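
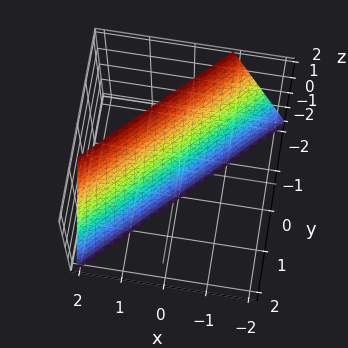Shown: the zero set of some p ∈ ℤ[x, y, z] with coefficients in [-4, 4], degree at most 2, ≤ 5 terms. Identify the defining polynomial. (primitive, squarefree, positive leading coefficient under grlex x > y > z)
3*x - 3*y - z - 2

1. Degree: every cross-section is a straight line — this is a plane, so deg p = 1.
2. Checking where it meets the axes: one z-axis crossing is at z = -2.
3. Matching integer coefficients to the picture gives p.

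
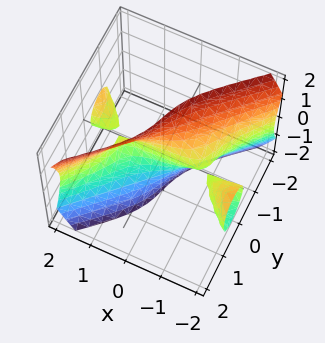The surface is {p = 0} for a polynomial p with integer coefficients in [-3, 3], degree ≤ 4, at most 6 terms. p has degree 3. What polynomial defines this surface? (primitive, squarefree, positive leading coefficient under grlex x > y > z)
2*x^2*y + x*y^2 + 2*x*z^2 - 3*y^3 - 3*y

(a) The picture has 3 separate pieces.
(b) Degree: a generic line meets the surface in up to 3 points, so deg p = 3.
(c) Checking where it meets the axes: the visible x-axis segment lies entirely on the surface; every point of the z-axis in the box is on the surface; it crosses the y-axis at the gridline y = 0.
(d) Assembling these constraints gives the stated polynomial.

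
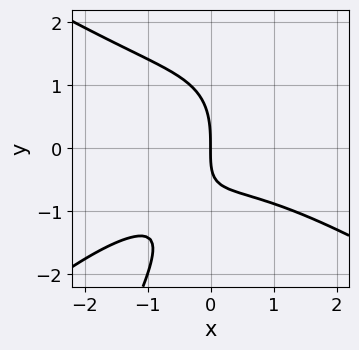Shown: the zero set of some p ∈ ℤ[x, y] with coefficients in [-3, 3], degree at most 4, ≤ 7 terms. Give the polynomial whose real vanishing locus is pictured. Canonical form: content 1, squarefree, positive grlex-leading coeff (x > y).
x^3 - 2*x*y^2 + y^3 + 2*x*y + 3*x

1. Degree: no degree-2 curve has this shape, so deg p = 3.
2. Observable constraints: it meets the y-axis at y = 0 (among the integer gridlines); one x-axis crossing is at x = 0.
3. Solving for integer coefficients yields p as stated.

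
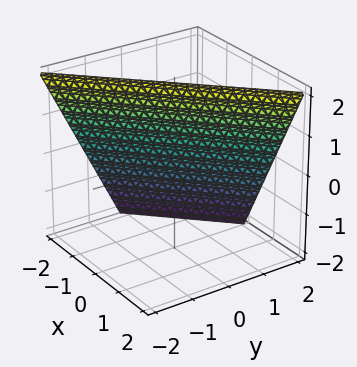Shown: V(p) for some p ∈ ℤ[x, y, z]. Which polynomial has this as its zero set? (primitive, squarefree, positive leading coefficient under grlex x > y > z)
2*x - 2*y - z + 2

1. deg p = 1.
2. Against the integer gridlines: one x-axis crossing is at x = -1; it crosses the y-axis at the gridline y = 1; one z-axis crossing is at z = 2.
3. Fitting integer coefficients to these (and the overall shape) gives p.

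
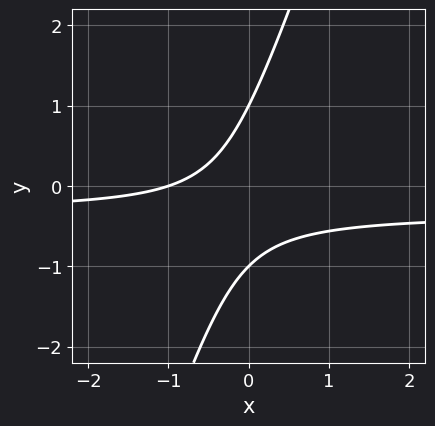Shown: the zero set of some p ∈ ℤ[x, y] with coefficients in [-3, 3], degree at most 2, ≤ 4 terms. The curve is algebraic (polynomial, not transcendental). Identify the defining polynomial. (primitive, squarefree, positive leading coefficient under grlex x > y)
First, the degree is 2 — a generic line meets the curve in up to 2 points.
Next, checking where it meets the axes: it crosses the x-axis at the gridline x = -1; among the integer gridlines, it crosses the y-axis at y ∈ {-1, 1}.
Finally, together with the visible shape, these determine p as stated.

3*x*y - y^2 + x + 1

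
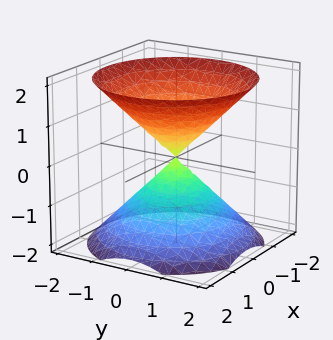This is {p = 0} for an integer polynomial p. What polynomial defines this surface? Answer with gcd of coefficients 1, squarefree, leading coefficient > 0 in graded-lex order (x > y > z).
(a) There are 2 components.
(b) The degree is 2 — a double cone through the origin; a quadric.
(c) Symmetries: the z ↦ −z reflection is a symmetry, so z appears only in even powers; rotational symmetry about the z-axis ⇒ p depends on x, y only through x² + y².
(d) Checking where it meets the axes: it meets the x-axis at x = 0 (among the integer gridlines); one y-axis crossing is at y = 0; it crosses the z-axis at the gridline z = 0.
(e) Putting this together gives p.

x^2 + y^2 - z^2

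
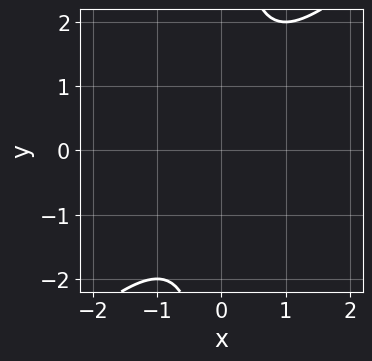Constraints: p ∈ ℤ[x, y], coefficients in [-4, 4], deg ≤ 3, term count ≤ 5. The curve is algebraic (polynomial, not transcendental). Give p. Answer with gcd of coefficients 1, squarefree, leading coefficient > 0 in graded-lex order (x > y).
x^2 - x*y + 1

deg p = 2.
From the visible intercepts: no y-intercept at any integer in the box; it misses every integer gridline on the x-axis.
Assembling these constraints gives the stated polynomial.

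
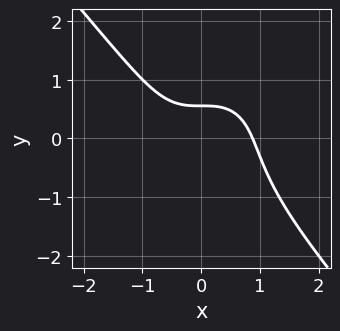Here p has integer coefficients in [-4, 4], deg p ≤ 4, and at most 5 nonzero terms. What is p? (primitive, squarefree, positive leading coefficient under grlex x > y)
(a) The degree is 3 — a generic line meets the curve in up to 3 points.
(b) Putting this together gives p.

3*x^3 + 2*y^3 + 3*y - 2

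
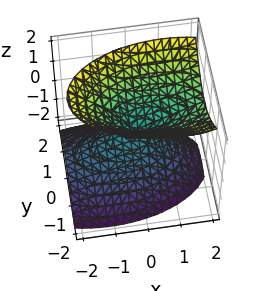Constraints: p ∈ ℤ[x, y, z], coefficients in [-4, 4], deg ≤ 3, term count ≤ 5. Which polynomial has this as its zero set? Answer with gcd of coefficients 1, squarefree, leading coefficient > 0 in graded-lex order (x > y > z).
First, I count 2 distinct pieces.
Then, degree: a generic line meets the surface in up to 2 points, so deg p = 2.
Next, against the integer gridlines: one y-axis crossing is at y = 0; it meets the x-axis at x = 0 (among the integer gridlines); it crosses the z-axis at the gridline z = 0.
Finally, these observations pin down the coefficients.

x^2 - x*z + 3*y^2 - 2*z^2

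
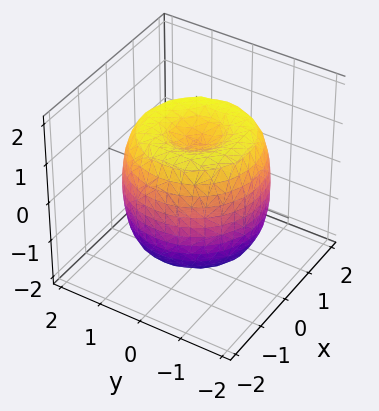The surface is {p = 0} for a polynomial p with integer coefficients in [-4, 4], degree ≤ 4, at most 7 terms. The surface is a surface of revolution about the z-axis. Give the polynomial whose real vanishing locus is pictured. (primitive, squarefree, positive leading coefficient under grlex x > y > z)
x^4 + 2*x^2*y^2 + y^4 - 2*x^2 - 2*y^2 + z^2 - 1

First, the degree is 4 — the shape is more complex than any degree-3 surface.
Next, symmetries: every cross-section ⟂ z is a circle, so x, y appear only via x² + y².
Then, from the visible intercepts: among the integer gridlines, it crosses the z-axis at z ∈ {-1, 1}; a circular section at z = -1 has radius between 1 and 2.
Finally, assembling these constraints gives the stated polynomial.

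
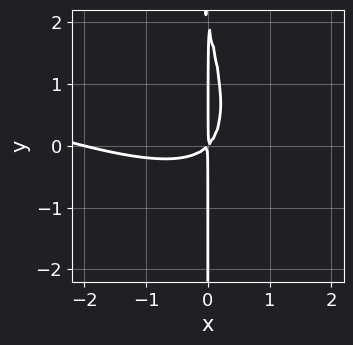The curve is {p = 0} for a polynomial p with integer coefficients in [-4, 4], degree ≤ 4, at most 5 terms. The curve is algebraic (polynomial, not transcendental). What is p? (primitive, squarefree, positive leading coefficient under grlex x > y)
The degree is 3 — a generic line meets the curve in up to 3 points.
Against the integer gridlines: it crosses the x-axis at the gridline x = -2; the visible y-axis segment lies entirely on the curve.
Together with the visible shape, these determine p as stated.

x^3 + 3*x^2*y + x*y^2 + 2*x^2 - 2*x*y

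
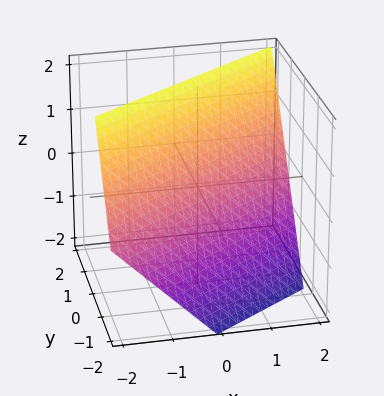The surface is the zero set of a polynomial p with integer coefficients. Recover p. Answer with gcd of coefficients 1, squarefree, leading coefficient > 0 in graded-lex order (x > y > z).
2*x - 3*y + 2*z - 2

Degree: every cross-section is a straight line — this is a plane, so deg p = 1.
Reading off the gridlines: it meets the x-axis at x = 1 (among the integer gridlines); it meets the z-axis at z = 1 (among the integer gridlines).
These observations pin down the coefficients.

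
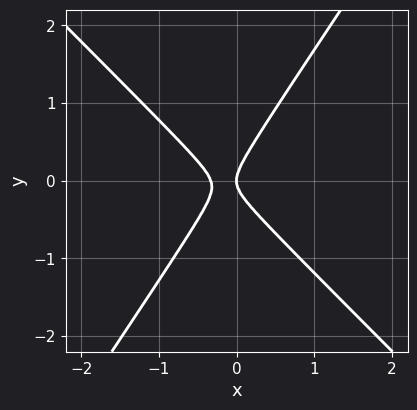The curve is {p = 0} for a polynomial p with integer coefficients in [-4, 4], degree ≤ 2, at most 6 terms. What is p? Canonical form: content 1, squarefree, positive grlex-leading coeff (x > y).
3*x^2 + x*y - 2*y^2 + x

The degree is 2 — the shape is more complex than any degree-1 curve.
Observable constraints: it crosses the x-axis at the gridline x = 0; it crosses the y-axis at the gridline y = 0.
Matching integer coefficients to the picture gives p.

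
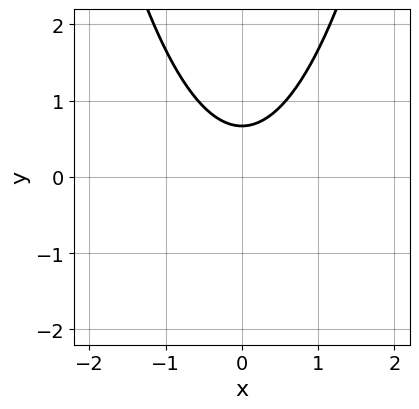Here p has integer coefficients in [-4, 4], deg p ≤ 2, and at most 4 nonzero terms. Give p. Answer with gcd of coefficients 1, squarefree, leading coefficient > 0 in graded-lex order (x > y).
deg p = 2. A generic line meets the curve in up to 2 points.
Symmetries: mirror symmetry x ↦ −x ⇒ only even powers of x.
Observable constraints: it misses every integer gridline on the x-axis.
Together with the visible shape, these determine p as stated.

3*x^2 - 3*y + 2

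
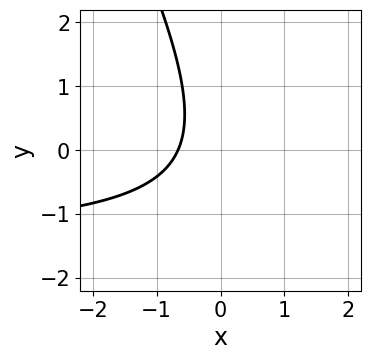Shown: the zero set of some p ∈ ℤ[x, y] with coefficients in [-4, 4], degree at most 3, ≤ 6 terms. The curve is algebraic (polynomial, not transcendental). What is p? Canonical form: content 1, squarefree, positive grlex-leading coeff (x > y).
1. Degree: the shape is more complex than any degree-1 curve, so deg p = 2.
2. Checking where it meets the axes: no y-intercept at any integer in the box.
3. Assembling these constraints gives the stated polynomial.

2*x*y + y^2 + 3*x + 2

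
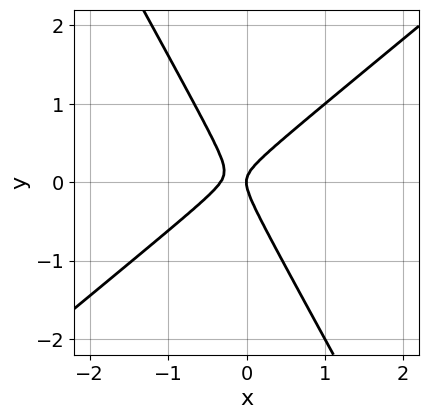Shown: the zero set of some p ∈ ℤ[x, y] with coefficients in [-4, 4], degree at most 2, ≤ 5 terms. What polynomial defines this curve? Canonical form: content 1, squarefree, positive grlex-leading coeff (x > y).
deg p = 2.
Reading off the gridlines: one y-axis crossing is at y = 0; one x-axis crossing is at x = 0.
Fitting integer coefficients to these (and the overall shape) gives p.

3*x^2 - 2*x*y - 2*y^2 + x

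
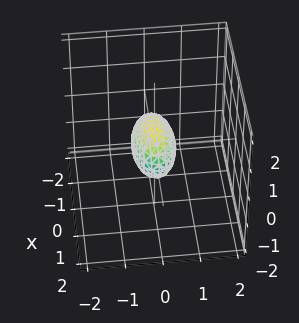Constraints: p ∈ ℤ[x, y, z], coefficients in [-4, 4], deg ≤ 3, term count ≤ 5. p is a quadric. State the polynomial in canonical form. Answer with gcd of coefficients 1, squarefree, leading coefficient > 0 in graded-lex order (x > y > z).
1. deg p = 2. Bounded and convex; a quadric.
2. Symmetries: mirror symmetry x ↦ −x ⇒ only even powers of x; it's symmetric under y → −y, forcing even powers of y; mirror symmetry z ↦ −z ⇒ only even powers of z.
3. Checking where it meets the axes: among the integer gridlines, it crosses the x-axis at x ∈ {-1, 1}.
4. Matching integer coefficients to the picture gives p.

x^2 + 3*y^2 + 2*z^2 - 1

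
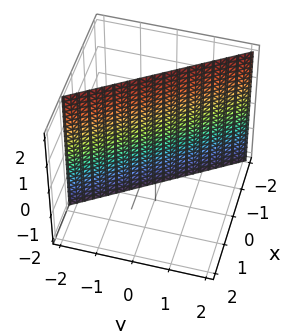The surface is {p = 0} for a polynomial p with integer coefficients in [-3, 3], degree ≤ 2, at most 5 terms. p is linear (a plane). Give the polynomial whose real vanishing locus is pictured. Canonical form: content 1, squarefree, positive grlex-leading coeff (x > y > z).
3*x + 2*y + 2

The degree is 1 — the surface is flat (a plane).
Against the integer gridlines: one y-axis crossing is at y = -1; no z-intercept at any integer in the box.
Fitting integer coefficients to these (and the overall shape) gives p.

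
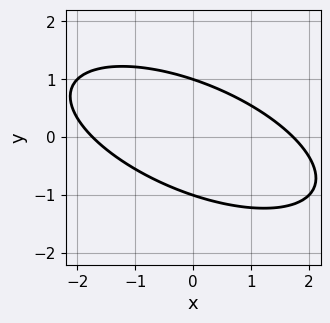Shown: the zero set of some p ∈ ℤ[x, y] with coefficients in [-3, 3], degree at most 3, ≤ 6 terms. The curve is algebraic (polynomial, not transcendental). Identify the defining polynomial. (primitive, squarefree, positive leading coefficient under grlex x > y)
x^2 + 2*x*y + 3*y^2 - 3

(a) The degree is 2 — a generic line meets the curve in up to 2 points.
(b) Observable constraints: the y-axis gridline crossings are at y ∈ {-1, 1}.
(c) Fitting integer coefficients to these (and the overall shape) gives p.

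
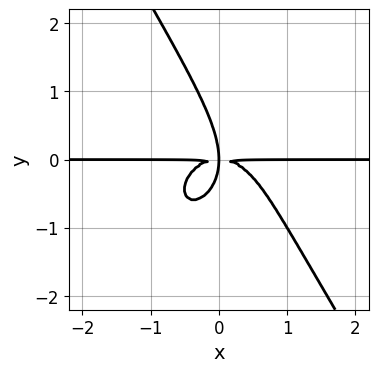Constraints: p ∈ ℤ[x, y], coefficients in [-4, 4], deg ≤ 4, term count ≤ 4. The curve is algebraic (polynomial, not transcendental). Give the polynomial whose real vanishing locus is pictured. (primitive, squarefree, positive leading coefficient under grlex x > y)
First, the degree is 4 — the shape is more complex than any degree-3 curve.
Next, observable constraints: the visible x-axis segment lies entirely on the curve.
Finally, together with the visible shape, these determine p as stated.

2*x^3*y + x*y^3 + y^4 + 2*x*y^2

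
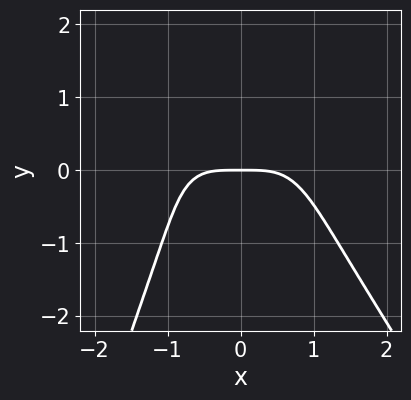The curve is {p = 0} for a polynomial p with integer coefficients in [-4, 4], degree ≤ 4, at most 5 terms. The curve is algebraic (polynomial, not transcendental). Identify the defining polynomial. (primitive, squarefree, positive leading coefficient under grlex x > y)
(a) deg p = 4. The shape is more complex than any degree-3 curve.
(b) Checking where it meets the axes: one y-axis crossing is at y = 0; it crosses the x-axis at the gridline x = 0.
(c) Assembling these constraints gives the stated polynomial.

2*x^4 + x^3*y + y^3 + 3*y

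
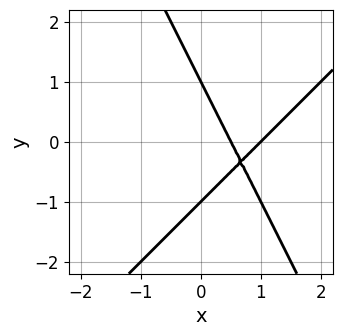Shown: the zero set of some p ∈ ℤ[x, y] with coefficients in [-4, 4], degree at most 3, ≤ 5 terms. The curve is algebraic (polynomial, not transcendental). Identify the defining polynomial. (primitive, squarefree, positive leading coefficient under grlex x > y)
2*x^2 - x*y - y^2 - 3*x + 1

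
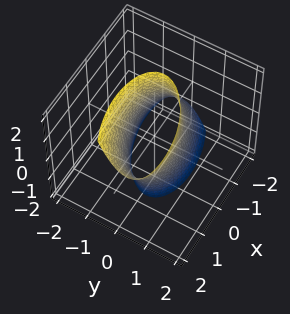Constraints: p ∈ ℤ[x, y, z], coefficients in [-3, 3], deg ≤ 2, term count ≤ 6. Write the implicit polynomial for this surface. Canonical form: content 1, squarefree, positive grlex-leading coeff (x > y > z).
1. Degree: no degree-1 surface has this shape, so deg p = 2.
2. Reading off the gridlines: it misses every integer gridline on the z-axis.
3. Assembling these constraints gives the stated polynomial.

x^2 - x*y - x*z + 3*y^2 - 2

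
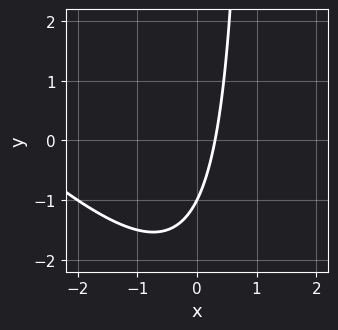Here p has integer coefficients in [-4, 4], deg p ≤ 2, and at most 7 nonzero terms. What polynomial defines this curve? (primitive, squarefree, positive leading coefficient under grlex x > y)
x^2 + x*y + 3*x - y - 1

First, the degree is 2 — no degree-1 curve has this shape.
Next, from the visible intercepts: it meets the y-axis at y = -1 (among the integer gridlines).
Finally, these observations pin down the coefficients.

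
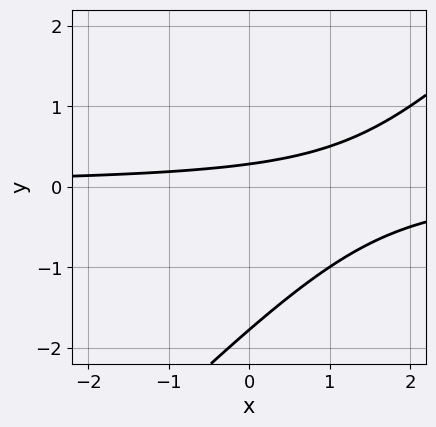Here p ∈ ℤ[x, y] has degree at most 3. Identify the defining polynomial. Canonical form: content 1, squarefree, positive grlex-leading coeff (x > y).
2*x*y - 2*y^2 - 3*y + 1

The degree is 2 — no degree-1 curve has this shape.
Observable constraints: the curve avoids every integer x-axis point in the box.
Matching integer coefficients to the picture gives p.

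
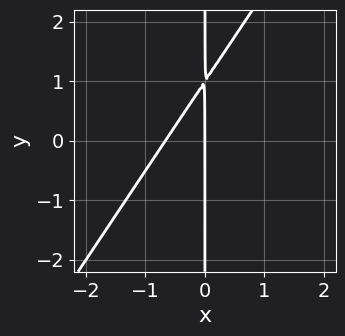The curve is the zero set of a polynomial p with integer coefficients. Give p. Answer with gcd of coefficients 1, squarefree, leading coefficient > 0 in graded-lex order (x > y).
deg p = 2. No degree-1 curve has this shape.
Reading off the gridlines: one x-axis crossing is at x = 0; the visible y-axis segment lies entirely on the curve.
Matching integer coefficients to the picture gives p.

3*x^2 - 2*x*y + 2*x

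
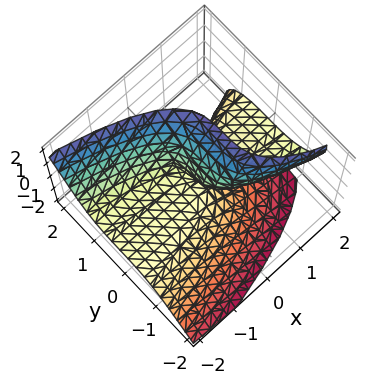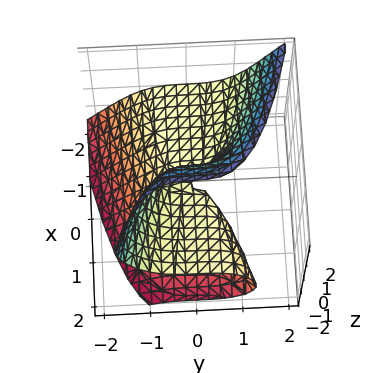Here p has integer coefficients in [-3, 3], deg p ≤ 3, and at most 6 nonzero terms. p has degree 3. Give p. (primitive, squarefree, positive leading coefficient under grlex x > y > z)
2*y^3 - z^3 + 3*x*z + z^2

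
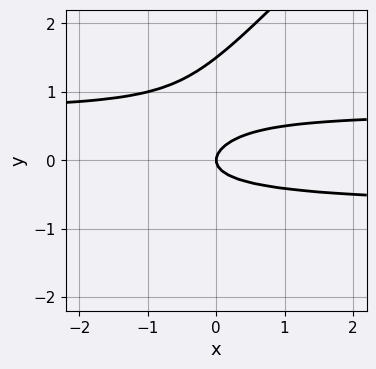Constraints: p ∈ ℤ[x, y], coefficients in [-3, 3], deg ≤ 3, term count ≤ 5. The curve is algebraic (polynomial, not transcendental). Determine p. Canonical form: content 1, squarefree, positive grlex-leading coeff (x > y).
deg p = 3. No degree-2 curve has this shape.
Reading off the gridlines: it meets the y-axis at y = 0 (among the integer gridlines); it crosses the x-axis at the gridline x = 0.
These observations pin down the coefficients.

2*x*y^2 - 2*y^3 + 3*y^2 - x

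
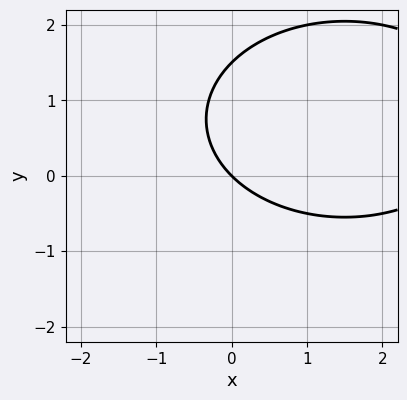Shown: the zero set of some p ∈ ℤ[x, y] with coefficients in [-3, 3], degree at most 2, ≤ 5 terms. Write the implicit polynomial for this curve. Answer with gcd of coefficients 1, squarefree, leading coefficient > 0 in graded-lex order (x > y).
x^2 + 2*y^2 - 3*x - 3*y

First, deg p = 2. A generic line meets the curve in up to 2 points.
Next, checking where it meets the axes: it crosses the y-axis at the gridline y = 0; it crosses the x-axis at the gridline x = 0.
Finally, the integer polynomial consistent with all of this is the stated p.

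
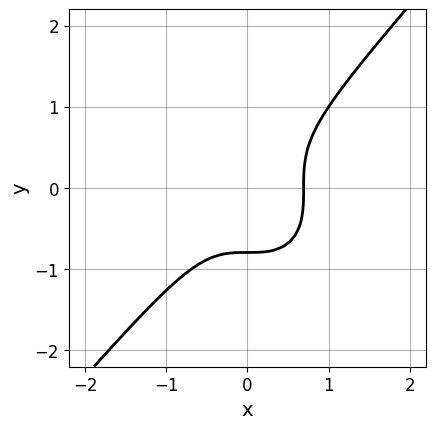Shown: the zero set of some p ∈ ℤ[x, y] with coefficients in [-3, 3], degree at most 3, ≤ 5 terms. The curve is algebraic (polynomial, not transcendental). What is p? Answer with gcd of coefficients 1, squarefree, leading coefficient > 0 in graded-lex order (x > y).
3*x^3 - 2*y^3 - 1

(a) Degree: no degree-2 curve has this shape, so deg p = 3.
(b) Matching integer coefficients to the picture gives p.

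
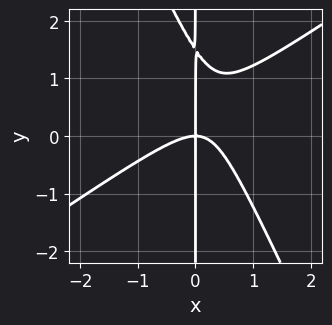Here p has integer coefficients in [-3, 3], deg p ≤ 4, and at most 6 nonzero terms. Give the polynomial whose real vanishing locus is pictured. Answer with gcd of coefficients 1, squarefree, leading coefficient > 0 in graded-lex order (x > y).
3*x^3 - 3*x^2*y - 2*x*y^2 + 3*x*y

1. deg p = 3. The shape is more complex than any degree-2 curve.
2. Observable constraints: it meets the x-axis at x = 0 (among the integer gridlines); every point of the y-axis in the box is on the curve.
3. Solving for integer coefficients yields p as stated.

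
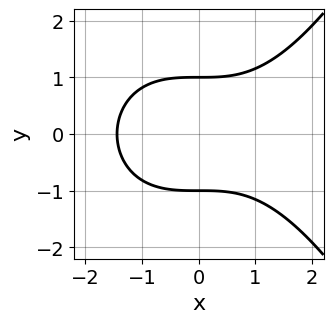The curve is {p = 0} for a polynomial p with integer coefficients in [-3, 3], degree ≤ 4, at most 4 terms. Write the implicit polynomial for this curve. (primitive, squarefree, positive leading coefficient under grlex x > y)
1. The degree is 3 — a generic line meets the curve in up to 3 points.
2. Symmetries: the y ↦ −y reflection is a symmetry, so y appears only in even powers.
3. Observable constraints: among the integer gridlines, it crosses the y-axis at y ∈ {-1, 1}.
4. The integer polynomial consistent with all of this is the stated p.

x^3 - 3*y^2 + 3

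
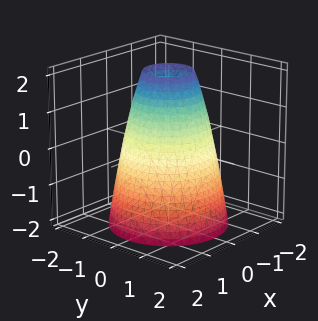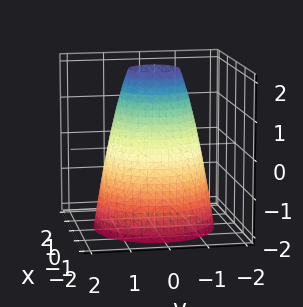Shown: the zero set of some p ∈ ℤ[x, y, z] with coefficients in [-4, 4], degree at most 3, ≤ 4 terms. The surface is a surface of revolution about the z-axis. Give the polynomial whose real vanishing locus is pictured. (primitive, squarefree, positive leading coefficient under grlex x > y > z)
2*x^2 + 2*y^2 + z - 3

First, degree: no degree-1 surface has this shape, so deg p = 2.
Next, symmetries: the surface is invariant under rotation about z: p = q(x² + y², z).
Next, reading off the gridlines: a circular section at z = 0 has radius between 1 and 2; no z-intercept at any integer in the box.
Finally, fitting integer coefficients to these (and the overall shape) gives p.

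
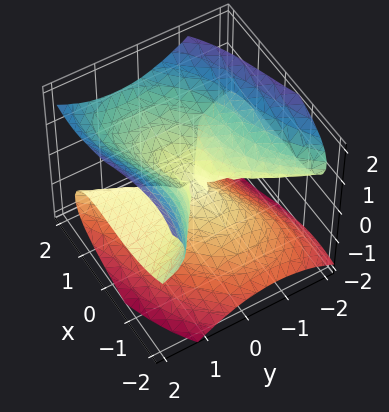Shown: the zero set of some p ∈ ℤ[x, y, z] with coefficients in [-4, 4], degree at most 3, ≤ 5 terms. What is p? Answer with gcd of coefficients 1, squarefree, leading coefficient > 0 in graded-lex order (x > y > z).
(a) The degree is 3 — no degree-2 surface has this shape.
(b) From the axis intercepts and sections: the visible y-axis segment lies entirely on the surface; one z-axis crossing is at z = 0; it crosses the x-axis at the gridline x = 0.
(c) These observations pin down the coefficients.

x^3 - 2*x*y*z + 3*y^2*z - 3*z^3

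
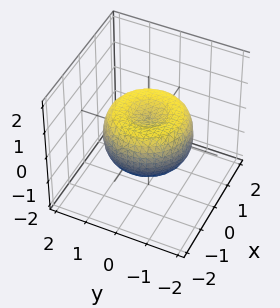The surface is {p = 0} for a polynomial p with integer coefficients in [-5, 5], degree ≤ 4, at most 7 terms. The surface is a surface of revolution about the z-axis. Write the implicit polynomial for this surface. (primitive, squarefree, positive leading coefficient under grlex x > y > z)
2*x^4 + 4*x^2*y^2 + 2*y^4 - 3*x^2 - 3*y^2 + 3*z^2 - 1

First, the degree is 4 — a generic line meets the surface in up to 4 points.
Then, symmetries: the z-axis is an axis of rotation, so x and y enter only as x² + y².
Then, from the axis intercepts and sections: a circular section at z = 0 has radius between 1 and 2.
Finally, putting this together gives p.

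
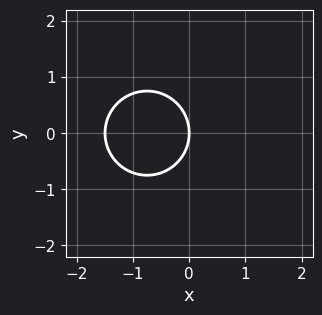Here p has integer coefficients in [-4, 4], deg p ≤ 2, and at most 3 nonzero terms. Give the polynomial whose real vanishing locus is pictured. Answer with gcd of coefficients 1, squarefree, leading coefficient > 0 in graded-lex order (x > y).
2*x^2 + 2*y^2 + 3*x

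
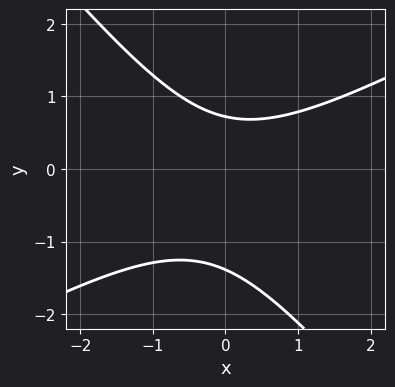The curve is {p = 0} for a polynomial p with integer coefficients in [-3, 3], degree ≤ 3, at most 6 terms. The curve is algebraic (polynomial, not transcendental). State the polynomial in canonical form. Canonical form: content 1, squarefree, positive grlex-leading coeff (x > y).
Degree: no degree-1 curve has this shape, so deg p = 2.
Observable constraints: no x-intercept at any integer in the box.
The integer polynomial consistent with all of this is the stated p.

2*x^2 - 2*x*y - 3*y^2 - 2*y + 3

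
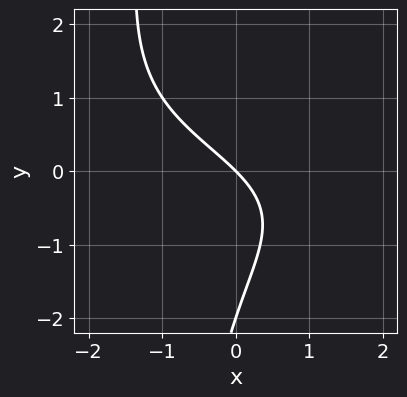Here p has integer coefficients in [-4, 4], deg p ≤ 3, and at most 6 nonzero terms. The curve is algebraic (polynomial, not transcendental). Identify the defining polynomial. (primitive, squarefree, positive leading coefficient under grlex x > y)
Degree: a generic line meets the curve in up to 3 points, so deg p = 3.
Reading off the gridlines: among the integer gridlines, it crosses the y-axis at y ∈ {-2, 0}; it meets the x-axis at x = 0 (among the integer gridlines).
Fitting integer coefficients to these (and the overall shape) gives p.

x*y^2 + y^2 + 2*x + 2*y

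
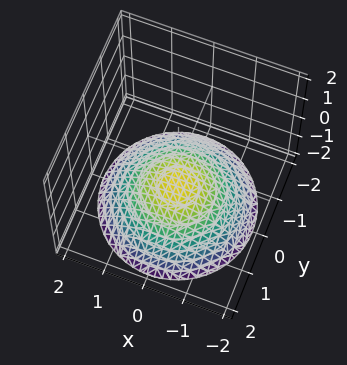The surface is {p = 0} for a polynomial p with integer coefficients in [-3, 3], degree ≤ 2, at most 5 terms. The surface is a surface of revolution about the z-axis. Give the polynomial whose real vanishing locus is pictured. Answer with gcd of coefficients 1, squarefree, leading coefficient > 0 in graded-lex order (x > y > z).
Degree: the shape is more complex than any degree-1 surface, so deg p = 2.
Symmetries: every cross-section ⟂ z is a circle, so x, y appear only via x² + y².
Checking where it meets the axes: it meets the z-axis at z = -1 (among the integer gridlines); a circular section at z = -2 has radius between 1 and 2.
Putting this together gives p.

x^2 + y^2 + 3*z + 3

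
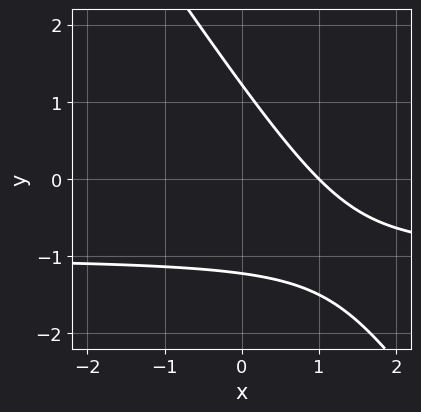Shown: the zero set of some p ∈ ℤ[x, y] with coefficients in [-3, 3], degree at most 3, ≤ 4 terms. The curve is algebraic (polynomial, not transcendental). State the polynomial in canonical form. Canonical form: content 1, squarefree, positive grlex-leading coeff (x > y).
3*x*y + 2*y^2 + 3*x - 3

The degree is 2 — the shape is more complex than any degree-1 curve.
From the axis intercepts and sections: one x-axis crossing is at x = 1.
Putting this together gives p.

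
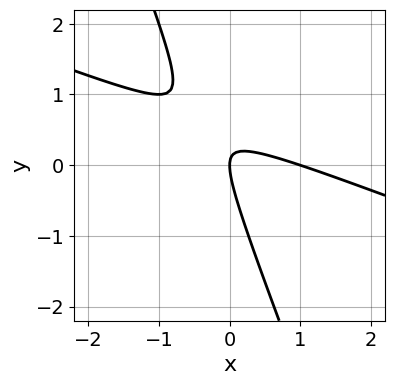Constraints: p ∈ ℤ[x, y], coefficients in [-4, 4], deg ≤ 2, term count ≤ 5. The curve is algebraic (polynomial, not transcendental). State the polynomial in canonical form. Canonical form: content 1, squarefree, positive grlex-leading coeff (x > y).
The degree is 2 — no degree-1 curve has this shape.
Reading off the gridlines: among the integer gridlines, it crosses the x-axis at x ∈ {0, 1}; it crosses the y-axis at the gridline y = 0.
Assembling these constraints gives the stated polynomial.

x^2 + 3*x*y + y^2 - x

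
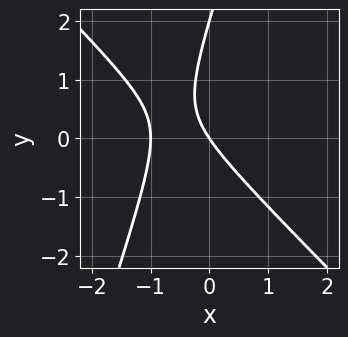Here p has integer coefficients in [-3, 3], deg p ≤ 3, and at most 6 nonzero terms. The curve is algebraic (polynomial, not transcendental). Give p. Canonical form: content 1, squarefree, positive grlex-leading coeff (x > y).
3*x^2 + 2*x*y - y^2 + 3*x + 2*y

1. The degree is 2 — a generic line meets the curve in up to 2 points.
2. From the visible intercepts: among the integer gridlines, it crosses the y-axis at y ∈ {0, 2}; the x-axis gridline crossings are at x ∈ {-1, 0}.
3. Matching integer coefficients to the picture gives p.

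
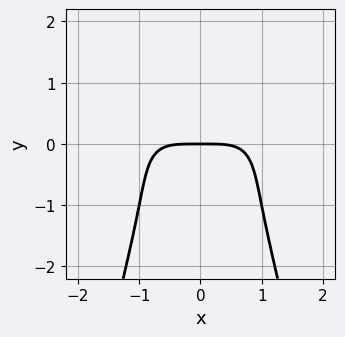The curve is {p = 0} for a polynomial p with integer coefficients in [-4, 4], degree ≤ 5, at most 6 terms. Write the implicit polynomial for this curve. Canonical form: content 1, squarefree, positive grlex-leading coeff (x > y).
x^4 + x^2*y^2 - 2*x^2*y + y^3 + 3*y

deg p = 4. A generic line meets the curve in up to 4 points.
Symmetries: mirror symmetry x ↦ −x ⇒ only even powers of x.
Checking where it meets the axes: it crosses the y-axis at the gridline y = 0; it crosses the x-axis at the gridline x = 0.
Assembling these constraints gives the stated polynomial.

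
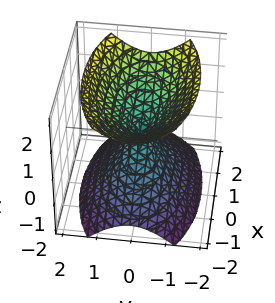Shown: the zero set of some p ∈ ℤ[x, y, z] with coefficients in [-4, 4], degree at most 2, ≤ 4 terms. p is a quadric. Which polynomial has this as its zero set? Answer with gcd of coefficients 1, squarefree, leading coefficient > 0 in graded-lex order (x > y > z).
x^2 + 3*y^2 - 2*z^2

First, the picture has 2 separate pieces.
Then, degree: a double cone through the origin; a quadric, so deg p = 2.
Then, symmetries: mirror symmetry x ↦ −x ⇒ only even powers of x; mirror symmetry z ↦ −z ⇒ only even powers of z; it's symmetric under y → −y, forcing even powers of y.
Next, observable constraints: it crosses the x-axis at the gridline x = 0; it crosses the y-axis at the gridline y = 0; it meets the z-axis at z = 0 (among the integer gridlines).
Finally, matching integer coefficients to the picture gives p.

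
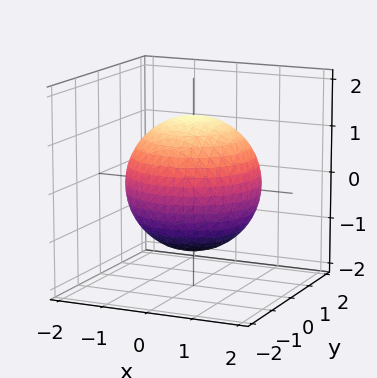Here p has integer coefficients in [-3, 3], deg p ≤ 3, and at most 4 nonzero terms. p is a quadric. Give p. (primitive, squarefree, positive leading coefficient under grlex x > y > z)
1. Degree: bounded and convex; a quadric, so deg p = 2.
2. Symmetries: it's symmetric under z → −z, forcing even powers of z; the z-axis is an axis of rotation, so x and y enter only as x² + y².
3. Checking where it meets the axes: a circular section at z = -1 has radius exactly 1.
4. The integer polynomial consistent with all of this is the stated p.

x^2 + y^2 + z^2 - 2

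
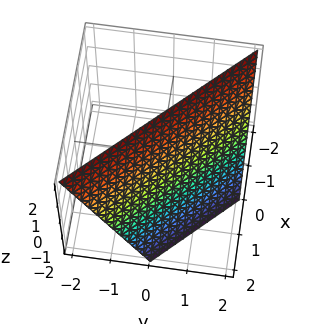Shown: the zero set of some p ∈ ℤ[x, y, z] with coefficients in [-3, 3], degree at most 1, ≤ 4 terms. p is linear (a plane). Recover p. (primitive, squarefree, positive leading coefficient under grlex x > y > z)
First, degree: every cross-section is a straight line — this is a plane, so deg p = 1.
Next, reading off the gridlines: one x-axis crossing is at x = 1; it meets the y-axis at y = 1 (among the integer gridlines).
Finally, matching integer coefficients to the picture gives p. Check: (0, 0, 2) on the z-axis lies on the surface, and p(0, 0, 2) = 0. ✓

2*x + 2*y + z - 2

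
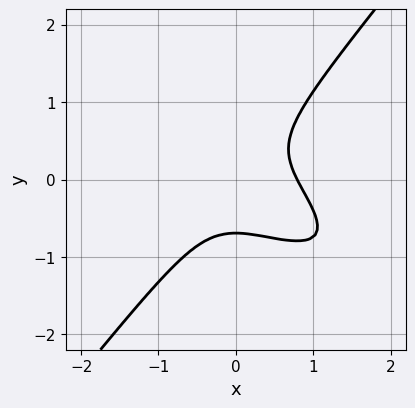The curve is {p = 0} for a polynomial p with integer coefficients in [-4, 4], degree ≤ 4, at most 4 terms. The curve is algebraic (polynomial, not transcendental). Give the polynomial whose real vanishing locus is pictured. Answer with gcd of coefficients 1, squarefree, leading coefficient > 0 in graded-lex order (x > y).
First, degree: a generic line meets the curve in up to 3 points, so deg p = 3.
Finally, matching integer coefficients to the picture gives p.

2*x^3 + 3*x^2*y - 3*y^3 - 1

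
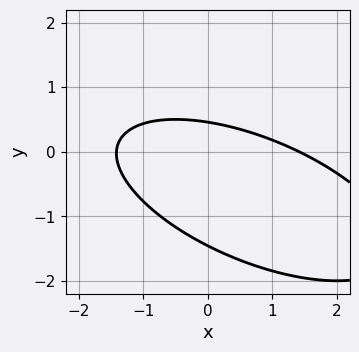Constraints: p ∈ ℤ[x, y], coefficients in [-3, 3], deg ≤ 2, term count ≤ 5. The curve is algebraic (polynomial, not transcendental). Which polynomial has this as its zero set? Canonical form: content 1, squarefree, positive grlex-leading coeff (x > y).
x^2 + 2*x*y + 3*y^2 + 3*y - 2

1. Degree: the shape is more complex than any degree-1 curve, so deg p = 2.
2. Putting this together gives p.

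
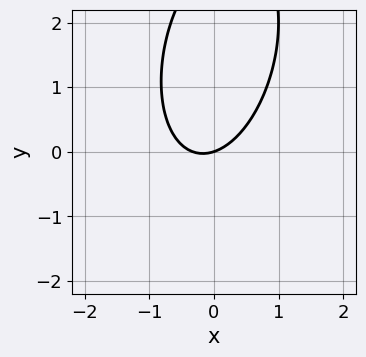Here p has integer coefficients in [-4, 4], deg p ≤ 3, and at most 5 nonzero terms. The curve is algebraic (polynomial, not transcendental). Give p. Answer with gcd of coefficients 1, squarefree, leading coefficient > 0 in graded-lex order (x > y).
Degree: no degree-1 curve has this shape, so deg p = 2.
Checking where it meets the axes: it meets the y-axis at y = 0 (among the integer gridlines); it crosses the x-axis at the gridline x = 0.
Fitting integer coefficients to these (and the overall shape) gives p.

3*x^2 - x*y + y^2 + x - 3*y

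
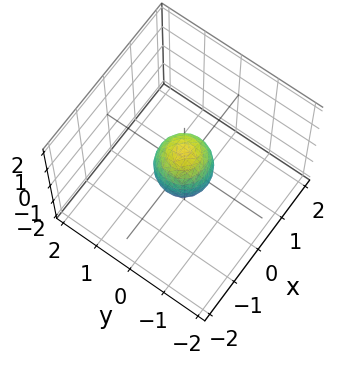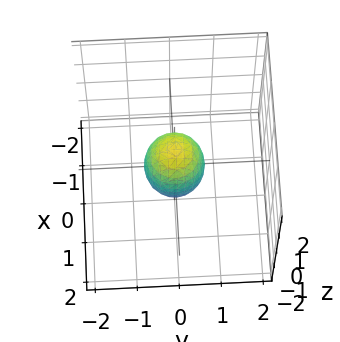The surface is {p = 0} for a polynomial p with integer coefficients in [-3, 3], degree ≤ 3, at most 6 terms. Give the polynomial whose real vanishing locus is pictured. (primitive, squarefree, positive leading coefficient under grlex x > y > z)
2*x^2 + 2*y^2 + z^2 - 1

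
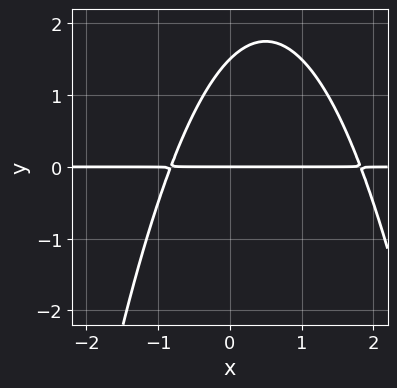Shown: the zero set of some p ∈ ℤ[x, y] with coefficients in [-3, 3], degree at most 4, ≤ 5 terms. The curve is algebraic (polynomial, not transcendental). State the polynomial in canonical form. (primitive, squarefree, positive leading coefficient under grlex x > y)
1. The degree is 3 — the shape is more complex than any degree-2 curve.
2. Reading off the gridlines: it meets the y-axis at y = 0 (among the integer gridlines); the visible x-axis segment lies entirely on the curve.
3. These observations pin down the coefficients.

2*x^2*y - 2*x*y + 2*y^2 - 3*y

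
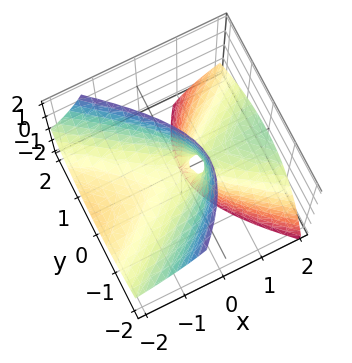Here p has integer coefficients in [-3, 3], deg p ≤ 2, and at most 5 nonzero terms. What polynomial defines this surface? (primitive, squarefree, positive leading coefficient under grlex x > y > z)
x^2 - 3*x*z - 2*y^2 - y*z + z

Degree: a generic line meets the surface in up to 2 points, so deg p = 2.
Observable constraints: one x-axis crossing is at x = 0; it crosses the y-axis at the gridline y = 0; one z-axis crossing is at z = 0.
These observations pin down the coefficients.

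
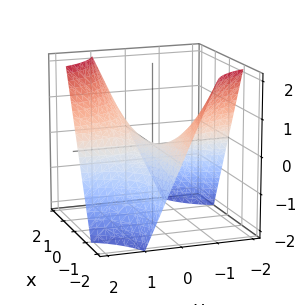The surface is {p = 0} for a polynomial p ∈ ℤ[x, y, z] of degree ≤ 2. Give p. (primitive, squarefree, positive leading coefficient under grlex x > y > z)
First, degree: a saddle surface; a quadric, so deg p = 2.
Then, checking where it meets the axes: the visible x-axis segment lies entirely on the surface; one z-axis crossing is at z = 0; the visible y-axis segment lies entirely on the surface.
Finally, together with the visible shape, these determine p as stated.

x*y - z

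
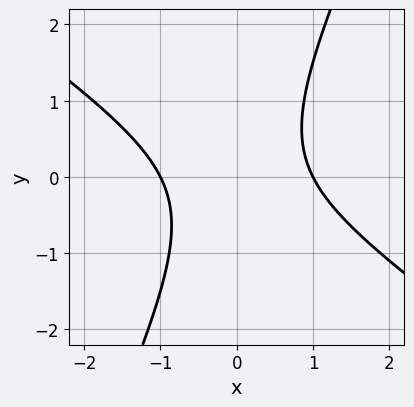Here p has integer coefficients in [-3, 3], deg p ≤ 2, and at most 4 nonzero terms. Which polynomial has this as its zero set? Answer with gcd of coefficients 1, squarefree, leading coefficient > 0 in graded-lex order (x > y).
3*x^2 + 3*x*y - 2*y^2 - 3

1. Degree: a generic line meets the curve in up to 2 points, so deg p = 2.
2. From the visible intercepts: among the integer gridlines, it crosses the x-axis at x ∈ {-1, 1}; it misses every integer gridline on the y-axis.
3. Matching integer coefficients to the picture gives p.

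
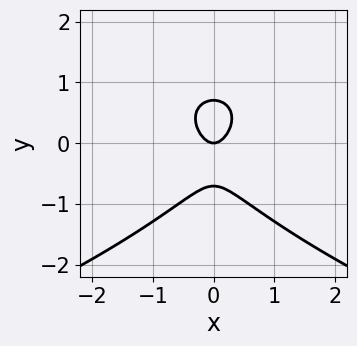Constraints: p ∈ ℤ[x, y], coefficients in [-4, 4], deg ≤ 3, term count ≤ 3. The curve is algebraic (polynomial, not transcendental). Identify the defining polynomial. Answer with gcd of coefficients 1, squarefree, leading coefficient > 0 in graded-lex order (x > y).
2*y^3 + 3*x^2 - y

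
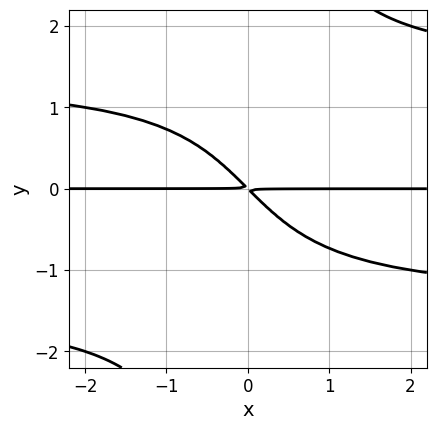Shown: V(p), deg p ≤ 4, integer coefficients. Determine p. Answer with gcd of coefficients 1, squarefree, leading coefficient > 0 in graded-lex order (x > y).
x*y^3 - 2*x*y - 2*y^2

1. deg p = 4. The shape is more complex than any degree-3 curve.
2. From the visible intercepts: the visible x-axis segment lies entirely on the curve.
3. Fitting integer coefficients to these (and the overall shape) gives p.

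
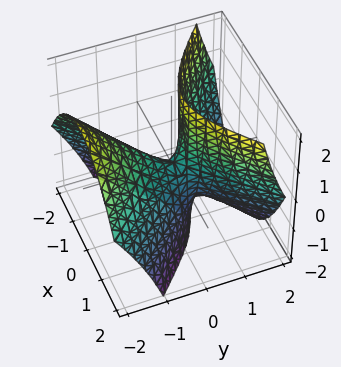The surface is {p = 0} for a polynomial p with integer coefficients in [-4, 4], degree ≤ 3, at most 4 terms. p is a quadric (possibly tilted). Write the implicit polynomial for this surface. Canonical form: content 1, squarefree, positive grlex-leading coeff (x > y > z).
The degree is 2 — the shape is more complex than any degree-1 surface.
Against the integer gridlines: it meets the z-axis at z = 0 (among the integer gridlines); one y-axis crossing is at y = 0; it crosses the x-axis at the gridline x = 0.
Solving for integer coefficients yields p as stated.

3*x^2 - 3*y^2 - 3*y*z + z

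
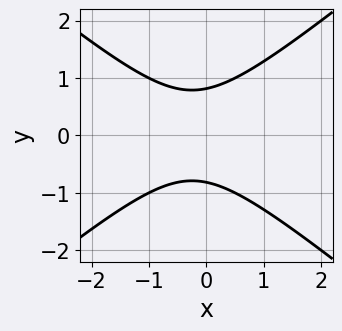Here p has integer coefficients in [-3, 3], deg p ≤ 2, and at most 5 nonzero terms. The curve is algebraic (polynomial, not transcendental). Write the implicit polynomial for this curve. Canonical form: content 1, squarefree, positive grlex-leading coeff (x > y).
2*x^2 - 3*y^2 + x + 2

First, deg p = 2.
Then, symmetries: it's symmetric under y → −y, forcing even powers of y.
Next, observable constraints: the curve avoids every integer x-axis point in the box.
Finally, matching integer coefficients to the picture gives p.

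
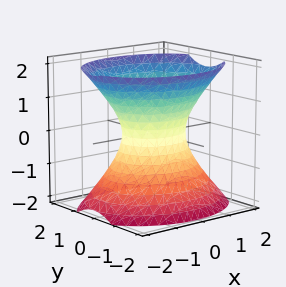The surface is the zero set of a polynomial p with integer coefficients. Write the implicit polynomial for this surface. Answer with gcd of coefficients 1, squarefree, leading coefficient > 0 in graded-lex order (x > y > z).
(a) Degree: one connected sheet with a waist; a quadric, so deg p = 2.
(b) Symmetries: the x ↦ −x reflection is a symmetry, so x appears only in even powers; the y ↦ −y reflection is a symmetry, so y appears only in even powers; the z ↦ −z reflection is a symmetry, so z appears only in even powers.
(c) Checking where it meets the axes: the surface avoids every integer z-axis point in the box; the x-axis gridline crossings are at x ∈ {-1, 1}.
(d) Matching integer coefficients to the picture gives p.

2*x^2 + 3*y^2 - 2*z^2 - 2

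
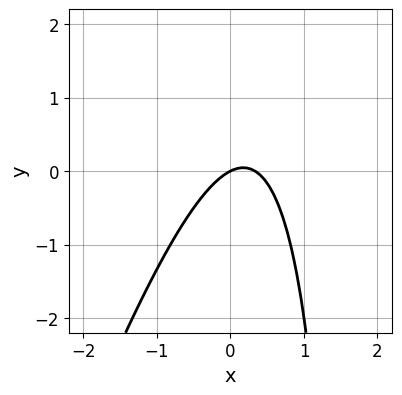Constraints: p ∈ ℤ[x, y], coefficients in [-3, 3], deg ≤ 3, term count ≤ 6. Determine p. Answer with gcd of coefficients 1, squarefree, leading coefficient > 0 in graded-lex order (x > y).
1. The degree is 2 — no degree-1 curve has this shape.
2. From the visible intercepts: it meets the x-axis at x = 0 (among the integer gridlines); one y-axis crossing is at y = 0.
3. Putting this together gives p.

3*x^2 - x*y - x + 2*y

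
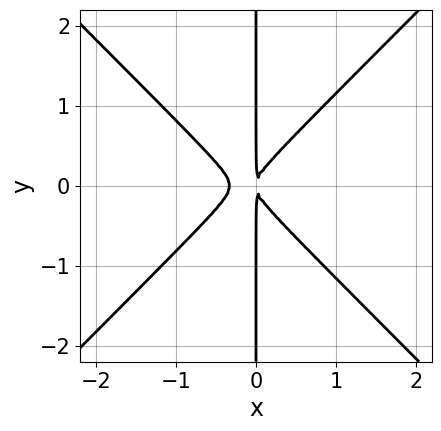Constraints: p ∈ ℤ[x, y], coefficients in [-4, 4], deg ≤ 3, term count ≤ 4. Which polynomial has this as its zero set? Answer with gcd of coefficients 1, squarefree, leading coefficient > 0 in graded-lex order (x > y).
First, degree: the shape is more complex than any degree-2 curve, so deg p = 3.
Next, symmetries: the y ↦ −y reflection is a symmetry, so y appears only in even powers.
Next, observable constraints: the visible y-axis segment lies entirely on the curve.
Finally, fitting integer coefficients to these (and the overall shape) gives p.

3*x^3 - 3*x*y^2 + x^2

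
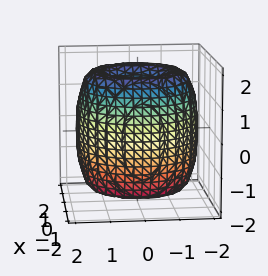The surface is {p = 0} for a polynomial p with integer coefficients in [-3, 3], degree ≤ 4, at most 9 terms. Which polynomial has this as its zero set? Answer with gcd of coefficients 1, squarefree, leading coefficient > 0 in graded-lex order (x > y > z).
(a) deg p = 4. A generic line meets the surface in up to 4 points.
(b) Symmetry: every cross-section ⟂ z is a circle, so x, y appear only via x² + y².
(c) Observable constraints: among the integer gridlines, it crosses the z-axis at z ∈ {-1, 1}; a circular section at z = -1 has radius between 1 and 2.
(d) Fitting integer coefficients to these (and the overall shape) gives p.

x^4 + 2*x^2*y^2 + y^4 - 3*x^2 - 3*y^2 + z^2 - 1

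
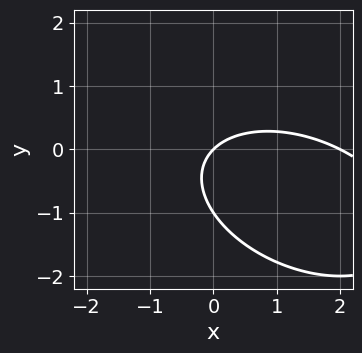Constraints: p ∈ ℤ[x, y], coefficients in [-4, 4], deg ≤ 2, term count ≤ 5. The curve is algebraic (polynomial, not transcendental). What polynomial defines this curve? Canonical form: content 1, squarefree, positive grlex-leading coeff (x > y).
Degree: a generic line meets the curve in up to 2 points, so deg p = 2.
Against the integer gridlines: the x-axis gridline crossings are at x ∈ {0, 2}; the y-axis gridline crossings are at y ∈ {-1, 0}.
Putting this together gives p.

x^2 + x*y + 2*y^2 - 2*x + 2*y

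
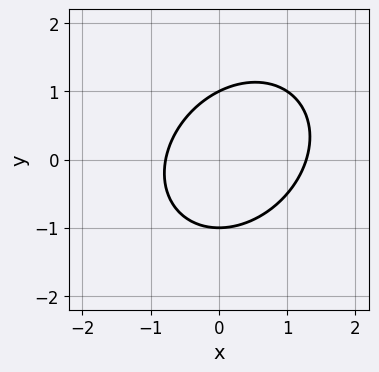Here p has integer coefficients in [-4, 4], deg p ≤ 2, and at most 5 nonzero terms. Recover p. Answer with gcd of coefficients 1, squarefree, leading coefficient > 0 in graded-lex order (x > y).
2*x^2 - x*y + 2*y^2 - x - 2

Degree: a generic line meets the curve in up to 2 points, so deg p = 2.
Observable constraints: the y-axis gridline crossings are at y ∈ {-1, 1}.
Matching integer coefficients to the picture gives p.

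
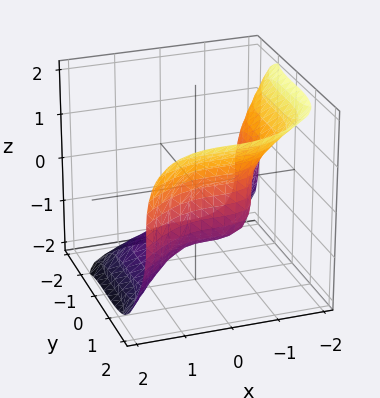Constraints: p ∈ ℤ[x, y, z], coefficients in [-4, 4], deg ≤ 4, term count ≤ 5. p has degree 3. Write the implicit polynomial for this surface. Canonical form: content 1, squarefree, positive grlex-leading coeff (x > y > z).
2*x^3 - 2*y^3 + 2*z^3 + y^2 + 2

First, the degree is 3 — no degree-2 surface has this shape.
Next, against the integer gridlines: one x-axis crossing is at x = -1; it meets the z-axis at z = -1 (among the integer gridlines).
Finally, putting this together gives p.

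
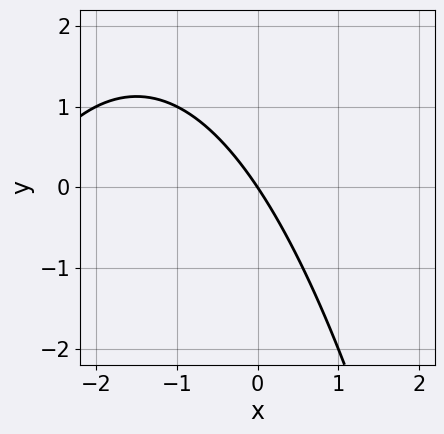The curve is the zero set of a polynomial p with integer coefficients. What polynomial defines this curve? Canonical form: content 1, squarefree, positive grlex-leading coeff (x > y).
(a) Degree: no degree-1 curve has this shape, so deg p = 2.
(b) Reading off the gridlines: it meets the x-axis at x = 0 (among the integer gridlines); it crosses the y-axis at the gridline y = 0.
(c) Matching integer coefficients to the picture gives p.

x^2 + 3*x + 2*y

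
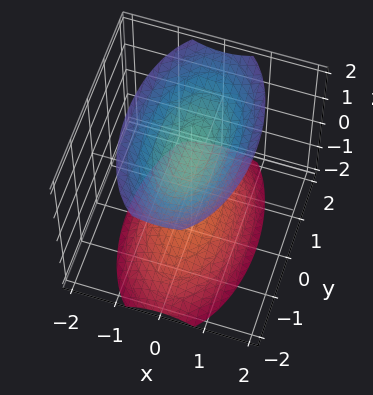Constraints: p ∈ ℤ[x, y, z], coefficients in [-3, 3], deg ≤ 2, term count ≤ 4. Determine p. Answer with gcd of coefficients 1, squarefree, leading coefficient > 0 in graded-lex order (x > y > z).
3*x^2 + y^2 - 2*z^2 + 3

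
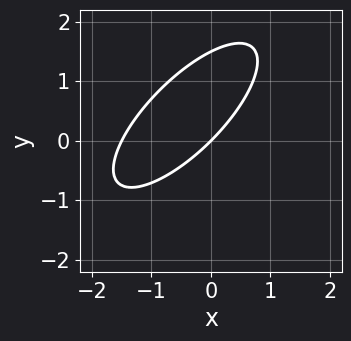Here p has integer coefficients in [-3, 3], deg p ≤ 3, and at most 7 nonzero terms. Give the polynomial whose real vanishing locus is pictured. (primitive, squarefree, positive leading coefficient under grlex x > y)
First, degree: no degree-1 curve has this shape, so deg p = 2.
Then, from the visible intercepts: one x-axis crossing is at x = 0; it crosses the y-axis at the gridline y = 0.
Finally, putting this together gives p.

2*x^2 - 3*x*y + 2*y^2 + 3*x - 3*y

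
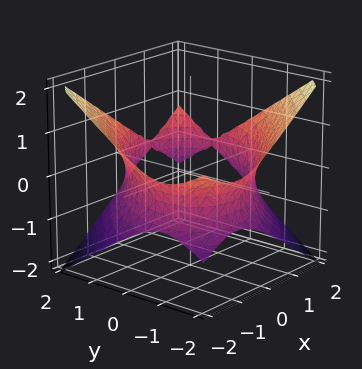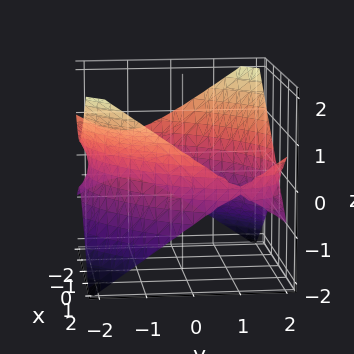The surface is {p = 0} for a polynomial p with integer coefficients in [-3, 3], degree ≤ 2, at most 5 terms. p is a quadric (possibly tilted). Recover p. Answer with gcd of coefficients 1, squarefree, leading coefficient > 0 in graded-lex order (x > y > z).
x^2 - x*y + y^2 - 2*z^2 - 3

1. The degree is 2 — a generic line meets the surface in up to 2 points.
2. Checking where it meets the axes: it misses every integer gridline on the z-axis.
3. Solving for integer coefficients yields p as stated.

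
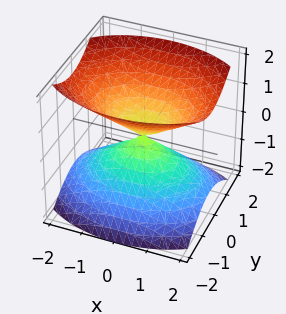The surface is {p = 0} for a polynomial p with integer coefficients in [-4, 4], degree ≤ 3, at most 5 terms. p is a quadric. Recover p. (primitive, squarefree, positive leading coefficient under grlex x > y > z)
x^2 + 2*y^2 - 2*z^2

1. I count 2 distinct pieces. Treating them together as one polynomial.
2. Degree: two nappes meeting at a single point; a quadric, so deg p = 2.
3. Symmetries: the x ↦ −x reflection is a symmetry, so x appears only in even powers; it's symmetric under z → −z, forcing even powers of z; it's symmetric under y → −y, forcing even powers of y.
4. Checking where it meets the axes: it crosses the z-axis at the gridline z = 0; it meets the x-axis at x = 0 (among the integer gridlines); it crosses the y-axis at the gridline y = 0.
5. Together with the visible shape, these determine p as stated.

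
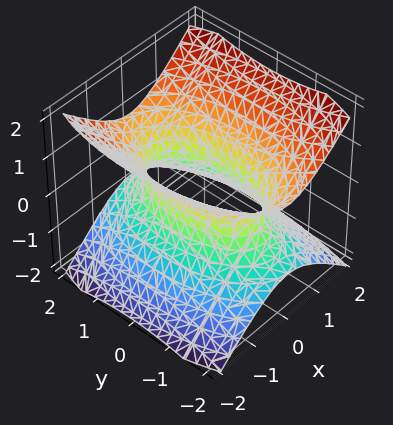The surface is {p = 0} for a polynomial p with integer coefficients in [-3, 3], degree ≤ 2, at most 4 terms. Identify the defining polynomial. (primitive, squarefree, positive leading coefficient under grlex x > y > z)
Degree: an hourglass — one-sheet hyperboloid; a quadric, so deg p = 2.
Symmetries: it's symmetric under z → −z, forcing even powers of z; it's symmetric under y → −y, forcing even powers of y; it's symmetric under x → −x, forcing even powers of x.
Against the integer gridlines: the surface avoids every integer z-axis point in the box.
Assembling these constraints gives the stated polynomial.

3*x^2 + y^2 - 3*z^2 - 2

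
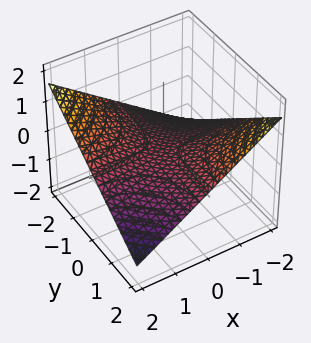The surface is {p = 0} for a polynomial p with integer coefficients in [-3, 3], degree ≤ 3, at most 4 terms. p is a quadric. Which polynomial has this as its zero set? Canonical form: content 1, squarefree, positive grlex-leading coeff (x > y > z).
First, the degree is 2 — a hyperbolic paraboloid; a quadric.
Next, checking where it meets the axes: the visible y-axis segment lies entirely on the surface; one z-axis crossing is at z = 0.
Finally, together with the visible shape, these determine p as stated.

x*y + 3*z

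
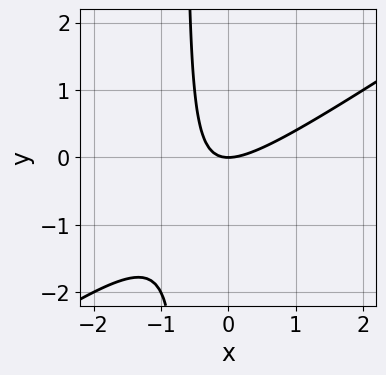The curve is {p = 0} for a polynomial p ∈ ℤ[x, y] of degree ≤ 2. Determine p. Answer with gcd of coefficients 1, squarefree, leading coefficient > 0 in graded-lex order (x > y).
1. The degree is 2 — the shape is more complex than any degree-1 curve.
2. From the axis intercepts and sections: it meets the y-axis at y = 0 (among the integer gridlines); it crosses the x-axis at the gridline x = 0.
3. Putting this together gives p.

2*x^2 - 3*x*y - 2*y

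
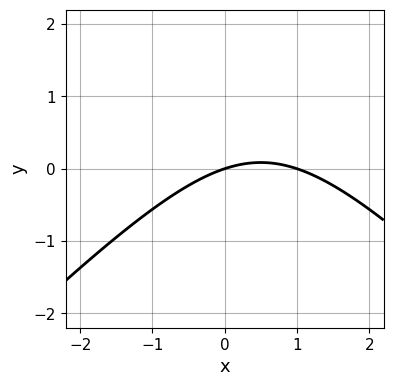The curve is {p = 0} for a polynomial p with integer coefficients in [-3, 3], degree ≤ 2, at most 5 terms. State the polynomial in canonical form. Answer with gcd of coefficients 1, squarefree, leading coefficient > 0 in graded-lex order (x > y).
x^2 - y^2 - x + 3*y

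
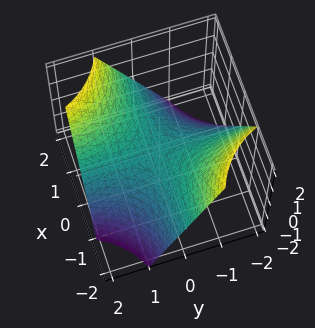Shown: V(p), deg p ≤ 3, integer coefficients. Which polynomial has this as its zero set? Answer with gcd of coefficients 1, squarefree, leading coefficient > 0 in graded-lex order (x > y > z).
x*y - z

First, the degree is 2 — a saddle surface; a quadric.
Then, from the visible intercepts: every point of the x-axis in the box is on the surface; it crosses the z-axis at the gridline z = 0; every point of the y-axis in the box is on the surface.
Finally, matching integer coefficients to the picture gives p.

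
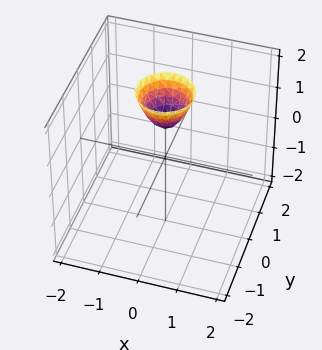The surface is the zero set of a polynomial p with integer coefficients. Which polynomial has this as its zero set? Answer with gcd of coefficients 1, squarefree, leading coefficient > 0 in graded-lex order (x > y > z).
The degree is 2 — a generic line meets the surface in up to 2 points.
Symmetry: the z-axis is an axis of rotation, so x and y enter only as x² + y².
Checking where it meets the axes: no x-intercept at any integer in the box; a circular section at z = 2 has radius between 0 and 1; one z-axis crossing is at z = 1; it misses every integer gridline on the y-axis.
The integer polynomial consistent with all of this is the stated p.

2*x^2 + 2*y^2 - z + 1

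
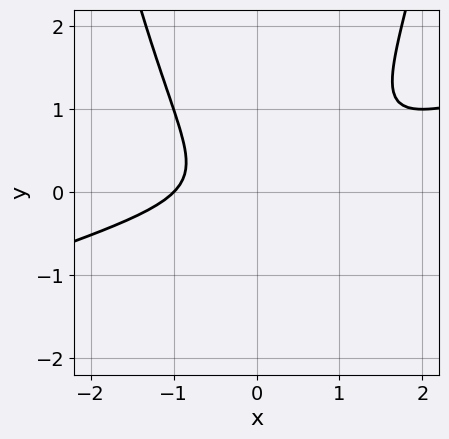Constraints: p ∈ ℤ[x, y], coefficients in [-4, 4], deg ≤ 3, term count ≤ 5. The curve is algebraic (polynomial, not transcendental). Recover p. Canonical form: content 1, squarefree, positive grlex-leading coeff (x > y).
1. deg p = 3. A generic line meets the curve in up to 3 points.
2. From the axis intercepts and sections: no y-intercept at any integer in the box; it meets the x-axis at x = -1 (among the integer gridlines).
3. Putting this together gives p.

x^3 - 3*x^2*y + 3*y^2 + 1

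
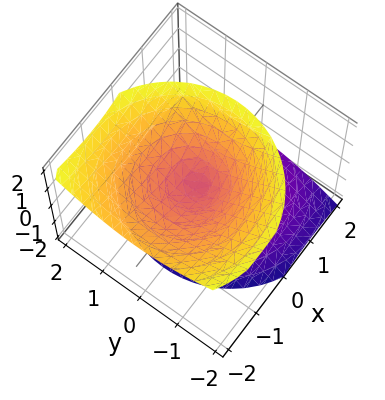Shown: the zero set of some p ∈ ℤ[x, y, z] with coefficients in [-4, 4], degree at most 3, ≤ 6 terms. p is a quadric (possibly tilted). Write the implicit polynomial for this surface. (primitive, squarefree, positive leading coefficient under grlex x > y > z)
x^2 + x*z + y^2 - z^2

The picture has 2 separate pieces. Treating them together as one polynomial.
deg p = 2. A generic line meets the surface in up to 2 points.
Observable constraints: one z-axis crossing is at z = 0; it meets the y-axis at y = 0 (among the integer gridlines).
Assembling these constraints gives the stated polynomial.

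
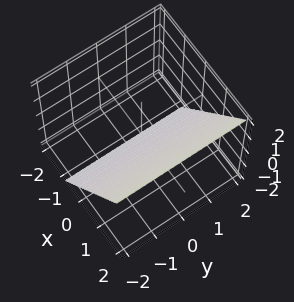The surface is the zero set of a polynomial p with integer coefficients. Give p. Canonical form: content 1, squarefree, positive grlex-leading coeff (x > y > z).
3*x - 2*z - 2

(a) The degree is 1 — every cross-section is a straight line — this is a plane.
(b) From the visible intercepts: it crosses the z-axis at the gridline z = -1; no y-intercept at any integer in the box.
(c) Assembling these constraints gives the stated polynomial.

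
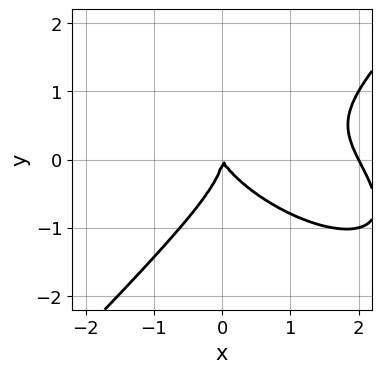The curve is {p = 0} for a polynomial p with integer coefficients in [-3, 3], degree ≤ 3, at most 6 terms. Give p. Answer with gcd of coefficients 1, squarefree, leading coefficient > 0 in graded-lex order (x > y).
x^3 + x^2*y - 2*y^3 - 2*x^2 - x*y

(a) deg p = 3. The shape is more complex than any degree-2 curve.
(b) Against the integer gridlines: among the integer gridlines, it crosses the x-axis at x ∈ {0, 2}; it crosses the y-axis at the gridline y = 0.
(c) The integer polynomial consistent with all of this is the stated p.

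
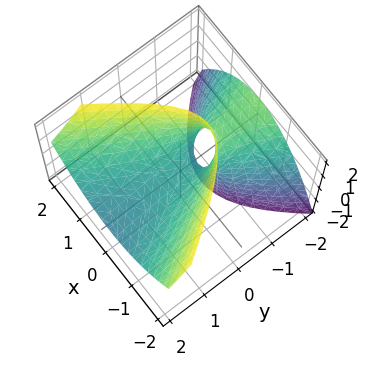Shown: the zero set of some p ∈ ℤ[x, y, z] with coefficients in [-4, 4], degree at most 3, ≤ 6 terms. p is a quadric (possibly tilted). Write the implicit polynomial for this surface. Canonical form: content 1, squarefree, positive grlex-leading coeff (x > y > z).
Degree: no degree-1 surface has this shape, so deg p = 2.
Reading off the gridlines: it meets the x-axis at x = 0 (among the integer gridlines); it crosses the y-axis at the gridline y = 0; it crosses the z-axis at the gridline z = 0.
These observations pin down the coefficients.

3*x^2 - y^2 - 3*y*z - 2*z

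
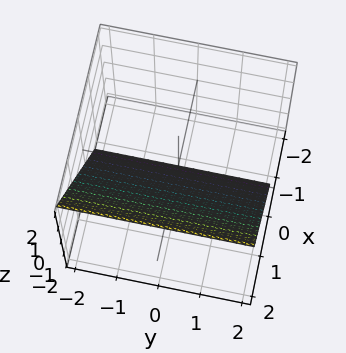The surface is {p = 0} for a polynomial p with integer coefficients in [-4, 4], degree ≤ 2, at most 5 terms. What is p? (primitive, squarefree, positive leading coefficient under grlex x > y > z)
1. The degree is 1 — the surface is flat (a plane).
2. Observable constraints: it misses every integer gridline on the y-axis; one z-axis crossing is at z = -1.
3. Putting this together gives p.

3*x - 2*z - 2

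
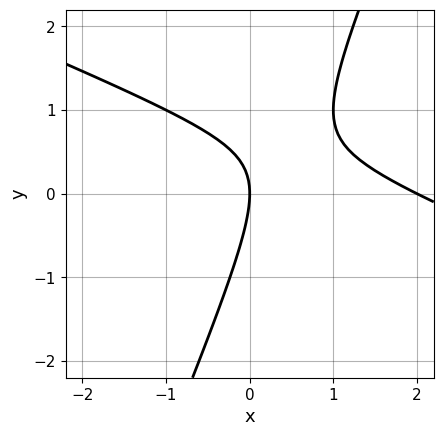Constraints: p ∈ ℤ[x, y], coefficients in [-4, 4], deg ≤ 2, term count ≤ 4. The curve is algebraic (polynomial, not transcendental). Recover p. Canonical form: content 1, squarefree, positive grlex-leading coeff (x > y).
First, the degree is 2 — a generic line meets the curve in up to 2 points.
Next, reading off the gridlines: among the integer gridlines, it crosses the x-axis at x ∈ {0, 2}; one y-axis crossing is at y = 0.
Finally, together with the visible shape, these determine p as stated.

x^2 + 2*x*y - y^2 - 2*x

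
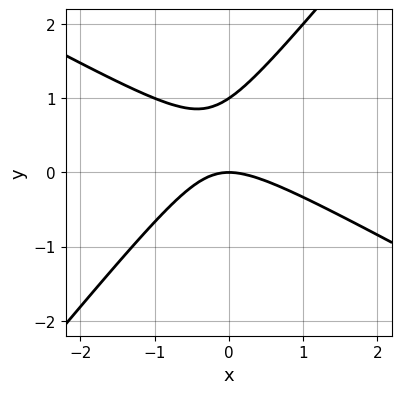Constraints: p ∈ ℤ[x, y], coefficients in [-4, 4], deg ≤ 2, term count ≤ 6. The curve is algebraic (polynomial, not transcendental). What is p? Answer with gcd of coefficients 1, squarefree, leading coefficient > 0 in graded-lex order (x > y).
The degree is 2 — the shape is more complex than any degree-1 curve.
Observable constraints: among the integer gridlines, it crosses the y-axis at y ∈ {0, 1}; it meets the x-axis at x = 0 (among the integer gridlines).
Together with the visible shape, these determine p as stated.

2*x^2 + 2*x*y - 3*y^2 + 3*y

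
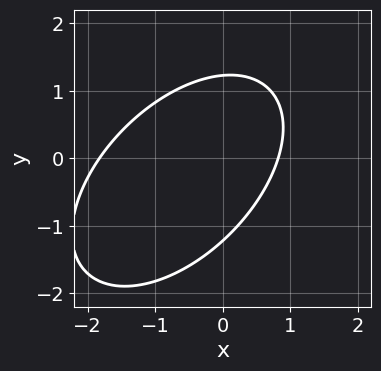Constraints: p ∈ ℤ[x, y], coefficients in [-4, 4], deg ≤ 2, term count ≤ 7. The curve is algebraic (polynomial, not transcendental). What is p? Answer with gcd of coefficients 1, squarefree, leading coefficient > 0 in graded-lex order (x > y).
2*x^2 - 2*x*y + 2*y^2 + 2*x - 3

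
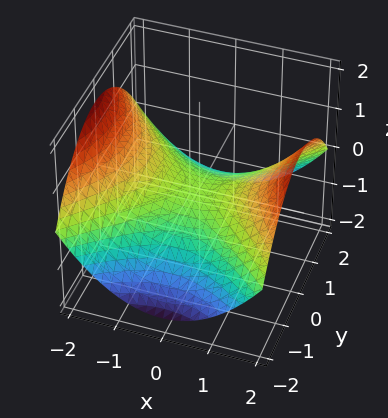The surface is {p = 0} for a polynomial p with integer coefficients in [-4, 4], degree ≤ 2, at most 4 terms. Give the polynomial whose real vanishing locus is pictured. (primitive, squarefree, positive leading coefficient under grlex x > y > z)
x^2 - y^2 - 3*z

(a) deg p = 2. A saddle surface; a quadric.
(b) Symmetries: mirror symmetry y ↦ −y ⇒ only even powers of y; it's symmetric under x → −x, forcing even powers of x.
(c) Against the integer gridlines: it meets the z-axis at z = 0 (among the integer gridlines); one x-axis crossing is at x = 0.
(d) The integer polynomial consistent with all of this is the stated p.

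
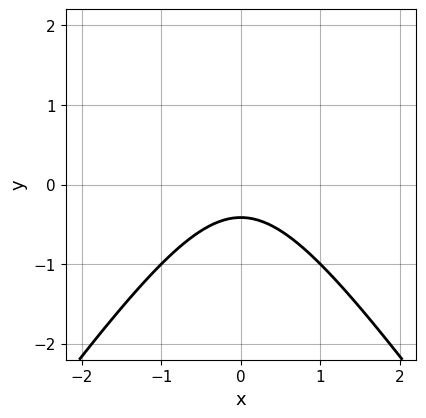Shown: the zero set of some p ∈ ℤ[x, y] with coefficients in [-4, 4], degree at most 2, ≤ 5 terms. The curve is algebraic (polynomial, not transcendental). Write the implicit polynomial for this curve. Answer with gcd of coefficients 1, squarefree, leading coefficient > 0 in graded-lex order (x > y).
The degree is 2 — no degree-1 curve has this shape.
Symmetries: the x ↦ −x reflection is a symmetry, so x appears only in even powers.
From the axis intercepts and sections: the curve avoids every integer x-axis point in the box.
Together with the visible shape, these determine p as stated.

2*x^2 - y^2 + 2*y + 1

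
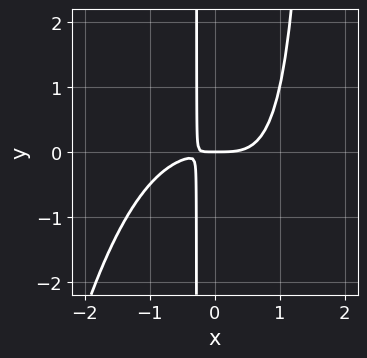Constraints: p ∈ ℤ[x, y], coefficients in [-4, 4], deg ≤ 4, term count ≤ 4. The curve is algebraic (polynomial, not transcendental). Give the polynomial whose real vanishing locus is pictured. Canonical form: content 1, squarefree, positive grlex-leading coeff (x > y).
2*x^4 + 2*x^2*y - 3*x*y - y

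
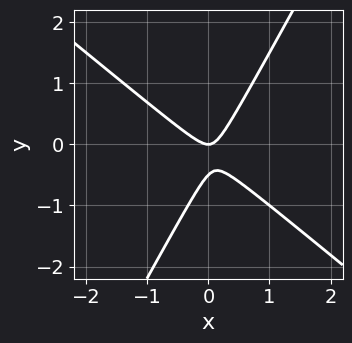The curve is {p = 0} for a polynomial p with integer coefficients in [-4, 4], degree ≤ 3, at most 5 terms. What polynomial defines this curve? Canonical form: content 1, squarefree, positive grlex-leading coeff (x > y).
First, deg p = 2. No degree-1 curve has this shape.
Next, from the visible intercepts: it crosses the y-axis at the gridline y = 0; it crosses the x-axis at the gridline x = 0.
Finally, the integer polynomial consistent with all of this is the stated p.

3*x^2 + 2*x*y - 2*y^2 - y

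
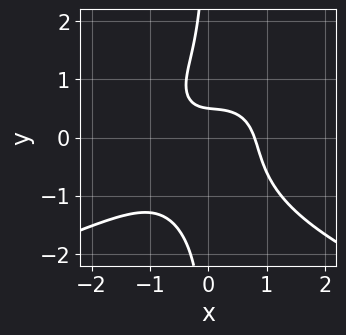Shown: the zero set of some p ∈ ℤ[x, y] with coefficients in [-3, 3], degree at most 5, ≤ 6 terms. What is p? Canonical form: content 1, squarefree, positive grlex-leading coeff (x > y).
2*x*y^3 + 2*x^3 - x^2*y + 2*y - 1

(a) deg p = 4. A generic line meets the curve in up to 4 points.
(b) Matching integer coefficients to the picture gives p.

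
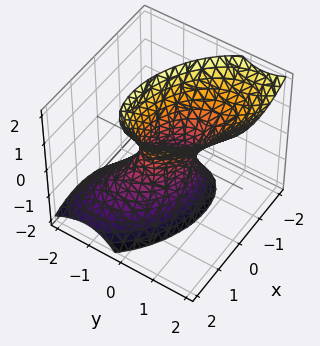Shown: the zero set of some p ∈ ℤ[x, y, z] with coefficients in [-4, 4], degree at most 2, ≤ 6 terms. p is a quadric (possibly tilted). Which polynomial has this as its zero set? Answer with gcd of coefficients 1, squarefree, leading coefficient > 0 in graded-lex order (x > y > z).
First, the degree is 2 — a generic line meets the surface in up to 2 points.
Then, checking where it meets the axes: no z-intercept at any integer in the box.
Finally, fitting integer coefficients to these (and the overall shape) gives p.

2*x^2 + 2*x*y + 3*y^2 - 2*y*z - z^2 - 1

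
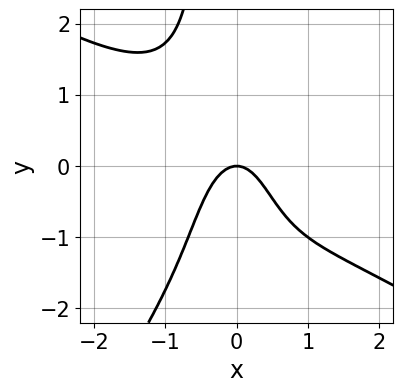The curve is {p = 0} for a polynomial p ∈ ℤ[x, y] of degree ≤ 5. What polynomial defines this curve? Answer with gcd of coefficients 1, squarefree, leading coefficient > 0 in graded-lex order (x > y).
x^4 + x^3*y - x^2*y^2 + 2*x^2 + y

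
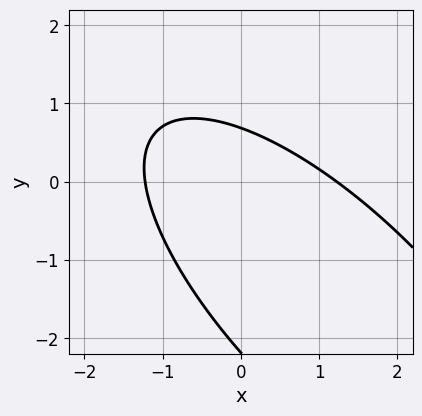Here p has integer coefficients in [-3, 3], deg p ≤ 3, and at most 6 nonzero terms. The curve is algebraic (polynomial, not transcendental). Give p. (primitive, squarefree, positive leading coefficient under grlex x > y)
First, degree: no degree-1 curve has this shape, so deg p = 2.
Finally, matching integer coefficients to the picture gives p.

2*x^2 + 3*x*y + 2*y^2 + 3*y - 3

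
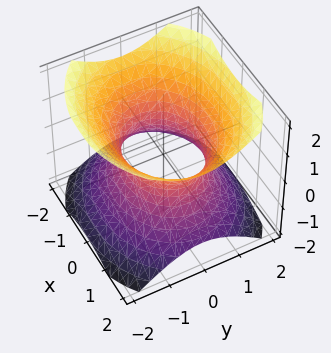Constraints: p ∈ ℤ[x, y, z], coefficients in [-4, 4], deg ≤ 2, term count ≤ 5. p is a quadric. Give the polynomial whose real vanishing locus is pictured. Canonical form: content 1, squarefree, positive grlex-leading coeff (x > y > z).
2*x^2 + 3*y^2 - 3*z^2 - 3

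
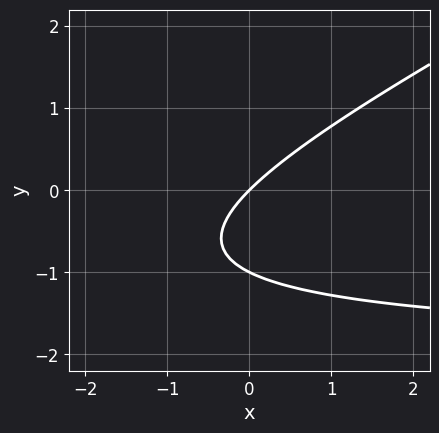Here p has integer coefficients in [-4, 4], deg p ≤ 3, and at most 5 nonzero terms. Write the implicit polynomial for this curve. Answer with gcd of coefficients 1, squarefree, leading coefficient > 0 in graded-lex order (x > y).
The degree is 2 — a generic line meets the curve in up to 2 points.
Observable constraints: the y-axis gridline crossings are at y ∈ {-1, 0}; it crosses the x-axis at the gridline x = 0.
Together with the visible shape, these determine p as stated.

x*y - 2*y^2 + 2*x - 2*y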